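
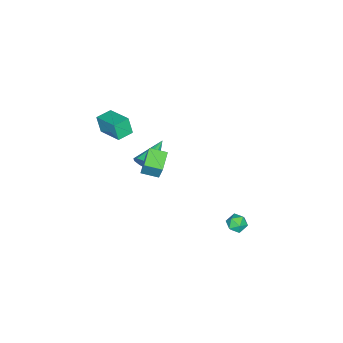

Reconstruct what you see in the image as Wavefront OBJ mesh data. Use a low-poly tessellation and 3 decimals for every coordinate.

v -1.947 -2.47 -0.702
v -1.689 -2.844 -0.068
v -3.693 -2.45 0.022
v -1.65 -2.37 0.013
v -1.725 -1.934 -0.18
v -1.884 -1.703 -0.572
v -2.068 -1.765 -1.013
v -2.205 -2.096 -1.336
v -2.244 -2.57 -1.416
v -2.169 -3.006 -1.223
v -2.01 -3.237 -0.831
v -1.826 -3.175 -0.39
v -1.238 -3.95 2.964
v -1.338 -4.283 3.986
v -0.721 -2.445 3.505
v -0.821 -2.779 4.528
v -0.319 -4.261 2.952
v -0.419 -4.595 3.975
v 0.198 -2.757 3.494
v 0.098 -3.09 4.516
v -1.316 4.517 -1.661
v -0.797 4.312 -1.325
v -1.503 3.528 -1.975
v -0.984 3.323 -1.639
v -1.513 3.538 -1.324
v -1.397 4.149 -1.13
v -0.903 3.691 -2.17
v -0.787 4.302 -1.976
v -0.542 3.802 -1.639
v -0.918 3.707 -1.116
v -1.382 4.133 -2.184
v -1.758 4.038 -1.661
v -0.2 -1.294 2.49
v 0.03 -0.899 3.664
v -0.588 -0.379 2.258
v -0.357 0.016 3.433
v 0.897 -0.916 2.147
v 1.128 -0.521 3.322
v 0.51 -0.001 1.916
v 0.74 0.394 3.09
f 2 1 4
f 2 4 3
f 4 1 5
f 4 5 3
f 5 1 6
f 5 6 3
f 6 1 7
f 6 7 3
f 7 1 8
f 7 8 3
f 8 1 9
f 8 9 3
f 9 1 10
f 9 10 3
f 10 1 11
f 10 11 3
f 11 1 12
f 11 12 3
f 12 1 2
f 12 2 3
f 14 16 13
f 17 14 13
f 13 16 15
f 15 17 13
f 14 20 16
f 18 14 17
f 18 20 14
f 16 20 15
f 19 17 15
f 15 20 19
f 19 18 17
f 20 18 19
f 21 32 26
f 21 26 22
f 21 22 28
f 21 28 31
f 21 31 32
f 22 26 30
f 26 32 25
f 32 31 23
f 31 28 27
f 28 22 29
f 24 30 25
f 24 25 23
f 24 23 27
f 24 27 29
f 24 29 30
f 25 30 26
f 23 25 32
f 27 23 31
f 29 27 28
f 30 29 22
f 34 36 33
f 37 34 33
f 33 36 35
f 35 37 33
f 34 40 36
f 38 34 37
f 38 40 34
f 36 40 35
f 39 37 35
f 35 40 39
f 39 38 37
f 40 38 39



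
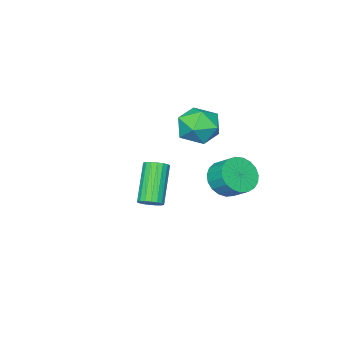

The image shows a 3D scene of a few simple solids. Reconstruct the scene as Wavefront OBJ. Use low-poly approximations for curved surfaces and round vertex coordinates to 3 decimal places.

v -2.687 -0.632 -0.203
v -1.971 0.079 -0.458
v -1.729 -1.839 -0.882
v -1.013 -1.128 -1.137
v -1.174 -1.37 -0.137
v -1.766 -0.623 0.283
v -1.934 -1.137 -1.623
v -2.526 -0.39 -1.203
v -1.505 -0.232 -1.335
v -1.036 -0.377 -0.417
v -2.664 -1.383 -0.923
v -2.195 -1.528 -0.005
v 3.449 1.911 -1.72
v 3.834 2.027 -1.39
v 2.836 1.305 0.03
v 2.451 1.189 -0.3
v 3.703 2.218 -1.385
v 2.704 1.496 0.034
v 3.522 2.348 -1.447
v 2.523 1.626 -0.027
v 3.326 2.391 -1.562
v 2.327 1.669 -0.143
v 3.155 2.339 -1.709
v 2.156 1.617 -0.29
v 3.042 2.203 -1.858
v 2.043 1.481 -0.438
v 3.01 2.009 -1.98
v 2.011 1.286 -0.56
v 3.064 1.795 -2.05
v 2.066 1.073 -0.63
v 3.196 1.604 -2.054
v 2.197 0.882 -0.635
v 3.377 1.474 -1.993
v 2.378 0.752 -0.573
v 3.573 1.431 -1.877
v 2.574 0.709 -0.458
v 3.744 1.483 -1.73
v 2.745 0.761 -0.311
v 3.857 1.619 -1.582
v 2.858 0.897 -0.162
v 3.889 1.814 -1.46
v 2.89 1.091 -0.04
v -1.32 1.176 -2.702
v -0.858 0.713 -2.084
v -0.857 1.522 -1.48
v -1.32 1.984 -2.098
v -0.584 0.866 -2.289
v -0.583 1.675 -1.684
v -0.437 1.072 -2.564
v -0.436 1.881 -1.96
v -0.443 1.296 -2.864
v -0.442 2.105 -2.26
v -0.601 1.499 -3.136
v -0.6 2.308 -2.531
v -0.883 1.646 -3.333
v -0.883 2.455 -2.728
v -1.241 1.712 -3.42
v -1.24 2.521 -2.816
v -1.613 1.685 -3.384
v -1.612 2.494 -2.779
v -1.934 1.57 -3.23
v -1.933 2.379 -2.625
v -2.148 1.387 -2.984
v -2.148 2.196 -2.38
v -2.22 1.167 -2.69
v -2.22 1.976 -2.085
v -2.136 0.949 -2.398
v -2.136 1.758 -1.793
v -1.911 0.77 -2.158
v -1.911 1.579 -1.554
v -1.584 0.661 -2.013
v -1.584 1.47 -1.408
v -1.212 0.641 -1.987
v -1.211 1.45 -1.382
f 1 12 6
f 1 6 2
f 1 2 8
f 1 8 11
f 1 11 12
f 2 6 10
f 6 12 5
f 12 11 3
f 11 8 7
f 8 2 9
f 4 10 5
f 4 5 3
f 4 3 7
f 4 7 9
f 4 9 10
f 5 10 6
f 3 5 12
f 7 3 11
f 9 7 8
f 10 9 2
f 14 13 17
f 14 17 15
f 15 17 18
f 15 18 16
f 17 13 19
f 17 19 18
f 18 19 20
f 18 20 16
f 19 13 21
f 19 21 20
f 20 21 22
f 20 22 16
f 21 13 23
f 21 23 22
f 22 23 24
f 22 24 16
f 23 13 25
f 23 25 24
f 24 25 26
f 24 26 16
f 25 13 27
f 25 27 26
f 26 27 28
f 26 28 16
f 27 13 29
f 27 29 28
f 28 29 30
f 28 30 16
f 29 13 31
f 29 31 30
f 30 31 32
f 30 32 16
f 31 13 33
f 31 33 32
f 32 33 34
f 32 34 16
f 33 13 35
f 33 35 34
f 34 35 36
f 34 36 16
f 35 13 37
f 35 37 36
f 36 37 38
f 36 38 16
f 37 13 39
f 37 39 38
f 38 39 40
f 38 40 16
f 39 13 41
f 39 41 40
f 40 41 42
f 40 42 16
f 41 13 14
f 41 14 42
f 42 14 15
f 42 15 16
f 44 43 47
f 44 47 45
f 45 47 48
f 45 48 46
f 47 43 49
f 47 49 48
f 48 49 50
f 48 50 46
f 49 43 51
f 49 51 50
f 50 51 52
f 50 52 46
f 51 43 53
f 51 53 52
f 52 53 54
f 52 54 46
f 53 43 55
f 53 55 54
f 54 55 56
f 54 56 46
f 55 43 57
f 55 57 56
f 56 57 58
f 56 58 46
f 57 43 59
f 57 59 58
f 58 59 60
f 58 60 46
f 59 43 61
f 59 61 60
f 60 61 62
f 60 62 46
f 61 43 63
f 61 63 62
f 62 63 64
f 62 64 46
f 63 43 65
f 63 65 64
f 64 65 66
f 64 66 46
f 65 43 67
f 65 67 66
f 66 67 68
f 66 68 46
f 67 43 69
f 67 69 68
f 68 69 70
f 68 70 46
f 69 43 71
f 69 71 70
f 70 71 72
f 70 72 46
f 71 43 73
f 71 73 72
f 72 73 74
f 72 74 46
f 73 43 44
f 73 44 74
f 74 44 45
f 74 45 46



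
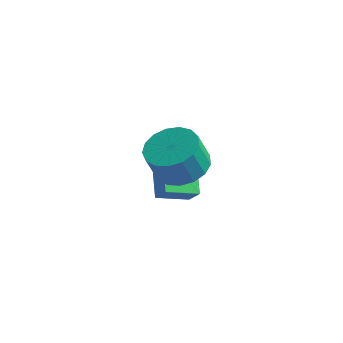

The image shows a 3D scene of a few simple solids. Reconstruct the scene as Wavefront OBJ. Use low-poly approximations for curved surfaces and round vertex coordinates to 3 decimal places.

v -3.704 -0.689 -0.434
v -3.153 -0.854 0.284
v -2.775 0.3 -0.918
v -2.225 0.134 -0.199
v -2.795 -2.034 -1.441
v -2.245 -2.2 -0.722
v -1.867 -1.046 -1.924
v -1.316 -1.211 -1.206
v -0.686 -3.713 2.639
v 0.312 -3.459 2.93
v 0.043 -3.853 4.193
v -0.954 -4.107 3.901
v 0.048 -3.028 3.009
v -0.221 -3.422 4.272
v -0.384 -2.753 3.002
v -0.653 -3.147 4.265
v -0.885 -2.698 2.913
v -1.154 -3.092 4.176
v -1.341 -2.876 2.76
v -1.61 -3.27 4.023
v -1.646 -3.245 2.58
v -1.915 -3.639 3.843
v -1.731 -3.722 2.413
v -2 -4.116 3.676
v -1.577 -4.197 2.298
v -1.846 -4.591 3.561
v -1.219 -4.56 2.261
v -1.487 -4.954 3.524
v -0.738 -4.73 2.31
v -1.007 -5.124 3.573
v -0.245 -4.667 2.435
v -0.514 -5.061 3.698
v 0.147 -4.385 2.606
v -0.122 -4.779 3.869
v 0.348 -3.949 2.785
v 0.079 -4.343 4.048
f 2 4 1
f 5 2 1
f 1 4 3
f 3 5 1
f 2 8 4
f 6 2 5
f 6 8 2
f 4 8 3
f 7 5 3
f 3 8 7
f 7 6 5
f 8 6 7
f 10 9 13
f 10 13 11
f 11 13 14
f 11 14 12
f 13 9 15
f 13 15 14
f 14 15 16
f 14 16 12
f 15 9 17
f 15 17 16
f 16 17 18
f 16 18 12
f 17 9 19
f 17 19 18
f 18 19 20
f 18 20 12
f 19 9 21
f 19 21 20
f 20 21 22
f 20 22 12
f 21 9 23
f 21 23 22
f 22 23 24
f 22 24 12
f 23 9 25
f 23 25 24
f 24 25 26
f 24 26 12
f 25 9 27
f 25 27 26
f 26 27 28
f 26 28 12
f 27 9 29
f 27 29 28
f 28 29 30
f 28 30 12
f 29 9 31
f 29 31 30
f 30 31 32
f 30 32 12
f 31 9 33
f 31 33 32
f 32 33 34
f 32 34 12
f 33 9 35
f 33 35 34
f 34 35 36
f 34 36 12
f 35 9 10
f 35 10 36
f 36 10 11
f 36 11 12



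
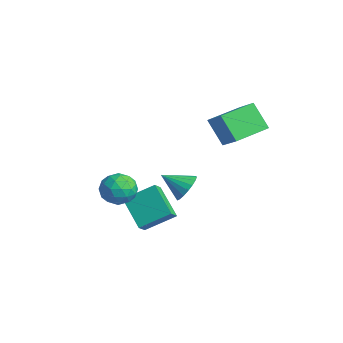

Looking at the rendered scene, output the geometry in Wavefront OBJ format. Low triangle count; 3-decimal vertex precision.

v -3.037 -1.305 -3.471
v -2.592 -1.821 -2.914
v -2.474 0.205 -2.523
v -2.03 -0.31 -1.965
v -1.37 -1.17 -4.675
v -0.926 -1.685 -4.117
v -0.808 0.341 -3.726
v -0.363 -0.175 -3.169
v -1.311 2.237 2.473
v -0.06 2.352 3.38
v -1.689 4.213 2.744
v -0.437 4.328 3.651
v -0.343 2.612 1.089
v 0.909 2.727 1.996
v -0.72 4.588 1.36
v 0.531 4.703 2.267
v -2.851 1.847 -3.216
v -2.095 1.323 -3.216
v -3.609 0.753 -2.364
v -2.047 1.552 -2.879
v -2.159 1.839 -2.609
v -2.407 2.128 -2.46
v -2.744 2.361 -2.46
v -3.102 2.492 -2.609
v -3.41 2.496 -2.879
v -3.607 2.371 -3.216
v -3.655 2.142 -3.552
v -3.543 1.855 -3.822
v -3.294 1.567 -3.971
v -2.958 1.333 -3.971
v -2.6 1.202 -3.822
v -2.292 1.198 -3.552
v -1.702 -2.015 -1.629
v -1.157 -1.757 -0.806
v -1.143 -3.563 -1.514
v -0.598 -3.305 -0.691
v -1.616 -3.333 -0.64
v -1.962 -2.376 -0.711
v -0.338 -2.944 -1.609
v -0.684 -1.987 -1.68
v -0.314 -2.331 -0.794
v -1.104 -2.572 -0.195
v -1.196 -2.748 -2.125
v -1.986 -2.989 -1.526
v -1.479 -1.75 -1.228
v -0.821 -3.57 -1.092
v -1.42 -3.587 -1.062
v -1.099 -3.435 -0.579
v -1.952 -2.114 -1.172
v -1.631 -1.962 -0.688
v -1.901 -2.889 -0.59
v -0.669 -3.358 -1.632
v -0.348 -3.206 -1.148
v -1.201 -1.885 -1.741
v -0.88 -1.733 -1.258
v -0.399 -2.431 -1.73
v -0.663 -1.936 -0.737
v -0.334 -2.846 -0.669
v -0.182 -2.633 -1.209
v -0.385 -2.071 -1.251
v -1.127 -2.077 -0.385
v -0.798 -2.987 -0.317
v -1.397 -3.004 -0.287
v -1.6 -2.441 -0.329
v -0.631 -2.415 -0.378
v -1.502 -2.333 -2.003
v -1.173 -3.243 -1.935
v -0.7 -2.879 -1.991
v -0.903 -2.316 -2.033
v -1.966 -2.474 -1.651
v -1.637 -3.384 -1.583
v -1.915 -3.249 -1.069
v -2.118 -2.687 -1.111
v -1.669 -2.905 -1.942
f 2 4 1
f 5 2 1
f 1 4 3
f 3 5 1
f 2 8 4
f 6 2 5
f 6 8 2
f 4 8 3
f 7 5 3
f 3 8 7
f 7 6 5
f 8 6 7
f 10 12 9
f 13 10 9
f 9 12 11
f 11 13 9
f 10 16 12
f 14 10 13
f 14 16 10
f 12 16 11
f 15 13 11
f 11 16 15
f 15 14 13
f 16 14 15
f 18 17 20
f 18 20 19
f 20 17 21
f 20 21 19
f 21 17 22
f 21 22 19
f 22 17 23
f 22 23 19
f 23 17 24
f 23 24 19
f 24 17 25
f 24 25 19
f 25 17 26
f 25 26 19
f 26 17 27
f 26 27 19
f 27 17 28
f 27 28 19
f 28 17 29
f 28 29 19
f 29 17 30
f 29 30 19
f 30 17 31
f 30 31 19
f 31 17 32
f 31 32 19
f 32 17 18
f 32 18 19
f 33 70 49
f 70 44 73
f 49 73 38
f 70 73 49
f 33 49 45
f 49 38 50
f 45 50 34
f 49 50 45
f 33 45 54
f 45 34 55
f 54 55 40
f 45 55 54
f 33 54 66
f 54 40 69
f 66 69 43
f 54 69 66
f 33 66 70
f 66 43 74
f 70 74 44
f 66 74 70
f 34 50 61
f 50 38 64
f 61 64 42
f 50 64 61
f 38 73 51
f 73 44 72
f 51 72 37
f 73 72 51
f 44 74 71
f 74 43 67
f 71 67 35
f 74 67 71
f 43 69 68
f 69 40 56
f 68 56 39
f 69 56 68
f 40 55 60
f 55 34 57
f 60 57 41
f 55 57 60
f 36 62 48
f 62 42 63
f 48 63 37
f 62 63 48
f 36 48 46
f 48 37 47
f 46 47 35
f 48 47 46
f 36 46 53
f 46 35 52
f 53 52 39
f 46 52 53
f 36 53 58
f 53 39 59
f 58 59 41
f 53 59 58
f 36 58 62
f 58 41 65
f 62 65 42
f 58 65 62
f 37 63 51
f 63 42 64
f 51 64 38
f 63 64 51
f 35 47 71
f 47 37 72
f 71 72 44
f 47 72 71
f 39 52 68
f 52 35 67
f 68 67 43
f 52 67 68
f 41 59 60
f 59 39 56
f 60 56 40
f 59 56 60
f 42 65 61
f 65 41 57
f 61 57 34
f 65 57 61



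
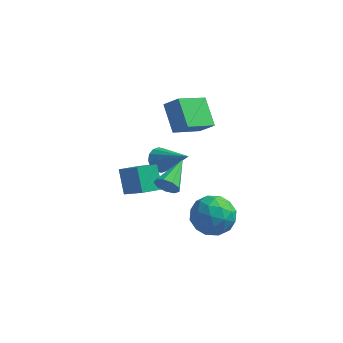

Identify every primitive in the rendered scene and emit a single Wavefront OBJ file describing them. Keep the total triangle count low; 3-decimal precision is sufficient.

v -2.546 1.642 -2.045
v -2.134 1.507 -2.645
v -0.894 1.038 -0.775
v -2.066 1.874 -2.559
v -2.126 2.179 -2.335
v -2.299 2.34 -2.034
v -2.538 2.315 -1.736
v -2.779 2.109 -1.52
v -2.957 1.778 -1.446
v -3.026 1.411 -1.532
v -2.965 1.106 -1.755
v -2.793 0.945 -2.057
v -2.554 0.97 -2.355
v -2.313 1.176 -2.57
v -0.393 1.218 1.141
v -1.235 -0.259 1.991
v -1.215 2.266 2.149
v -2.056 0.79 2.999
v 0.356 1.17 1.801
v -0.485 -0.306 2.651
v -0.465 2.219 2.809
v -1.307 0.742 3.659
v 0.514 -2.031 -1.095
v 1.06 -1.306 -1.83
v 1.82 -3.354 -1.43
v 2.366 -2.629 -2.165
v 2.364 -2.406 -1.019
v 1.557 -1.588 -0.812
v 1.323 -3.072 -2.448
v 0.516 -2.254 -2.241
v 1.56 -1.95 -2.666
v 2.203 -1.539 -1.783
v 0.677 -3.121 -1.477
v 1.32 -2.71 -0.594
v 0.673 -1.552 -1.433
v 2.207 -3.108 -1.827
v 2.206 -2.976 -1.153
v 2.527 -2.551 -1.585
v 0.965 -1.718 -0.835
v 1.285 -1.292 -1.267
v 2.052 -1.939 -0.79
v 1.595 -3.368 -1.993
v 1.915 -2.942 -2.425
v 0.353 -2.109 -1.675
v 0.674 -1.684 -2.107
v 0.828 -2.721 -2.47
v 1.287 -1.505 -2.357
v 2.055 -2.282 -2.553
v 1.442 -2.542 -2.719
v 0.968 -2.062 -2.598
v 1.665 -1.263 -1.838
v 2.433 -2.041 -2.034
v 2.431 -1.91 -1.361
v 1.957 -1.429 -1.239
v 1.959 -1.641 -2.329
v 0.447 -2.619 -1.226
v 1.215 -3.397 -1.422
v 0.923 -3.231 -2.021
v 0.449 -2.75 -1.899
v 0.825 -2.378 -0.707
v 1.593 -3.155 -0.903
v 1.912 -2.598 -0.662
v 1.438 -2.118 -0.541
v 0.921 -3.019 -0.931
v -0.556 -3.064 0.599
v -0.252 -2.921 0.043
v -0.384 -1.336 1.141
v -0.69 -2.862 -0.004
v -1.066 -2.898 0.231
v -1.203 -3.012 0.638
v -1.038 -3.151 1.027
v -0.647 -3.249 1.216
v -0.214 -3.261 1.116
v 0.059 -3.181 0.774
v 0.044 -3.046 0.351
v -3.937 0.288 -3.975
v -2.709 -0.449 -2.835
v -4.488 1.082 -2.868
v -3.26 0.345 -1.728
v -3.22 1.115 -4.212
v -1.992 0.378 -3.072
v -3.771 1.909 -3.105
v -2.543 1.172 -1.965
f 2 1 4
f 2 4 3
f 4 1 5
f 4 5 3
f 5 1 6
f 5 6 3
f 6 1 7
f 6 7 3
f 7 1 8
f 7 8 3
f 8 1 9
f 8 9 3
f 9 1 10
f 9 10 3
f 10 1 11
f 10 11 3
f 11 1 12
f 11 12 3
f 12 1 13
f 12 13 3
f 13 1 14
f 13 14 3
f 14 1 2
f 14 2 3
f 16 18 15
f 19 16 15
f 15 18 17
f 17 19 15
f 16 22 18
f 20 16 19
f 20 22 16
f 18 22 17
f 21 19 17
f 17 22 21
f 21 20 19
f 22 20 21
f 23 60 39
f 60 34 63
f 39 63 28
f 60 63 39
f 23 39 35
f 39 28 40
f 35 40 24
f 39 40 35
f 23 35 44
f 35 24 45
f 44 45 30
f 35 45 44
f 23 44 56
f 44 30 59
f 56 59 33
f 44 59 56
f 23 56 60
f 56 33 64
f 60 64 34
f 56 64 60
f 24 40 51
f 40 28 54
f 51 54 32
f 40 54 51
f 28 63 41
f 63 34 62
f 41 62 27
f 63 62 41
f 34 64 61
f 64 33 57
f 61 57 25
f 64 57 61
f 33 59 58
f 59 30 46
f 58 46 29
f 59 46 58
f 30 45 50
f 45 24 47
f 50 47 31
f 45 47 50
f 26 52 38
f 52 32 53
f 38 53 27
f 52 53 38
f 26 38 36
f 38 27 37
f 36 37 25
f 38 37 36
f 26 36 43
f 36 25 42
f 43 42 29
f 36 42 43
f 26 43 48
f 43 29 49
f 48 49 31
f 43 49 48
f 26 48 52
f 48 31 55
f 52 55 32
f 48 55 52
f 27 53 41
f 53 32 54
f 41 54 28
f 53 54 41
f 25 37 61
f 37 27 62
f 61 62 34
f 37 62 61
f 29 42 58
f 42 25 57
f 58 57 33
f 42 57 58
f 31 49 50
f 49 29 46
f 50 46 30
f 49 46 50
f 32 55 51
f 55 31 47
f 51 47 24
f 55 47 51
f 66 65 68
f 66 68 67
f 68 65 69
f 68 69 67
f 69 65 70
f 69 70 67
f 70 65 71
f 70 71 67
f 71 65 72
f 71 72 67
f 72 65 73
f 72 73 67
f 73 65 74
f 73 74 67
f 74 65 75
f 74 75 67
f 75 65 66
f 75 66 67
f 77 79 76
f 80 77 76
f 76 79 78
f 78 80 76
f 77 83 79
f 81 77 80
f 81 83 77
f 79 83 78
f 82 80 78
f 78 83 82
f 82 81 80
f 83 81 82



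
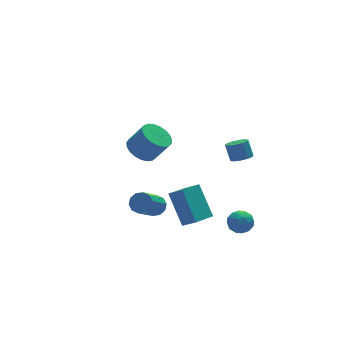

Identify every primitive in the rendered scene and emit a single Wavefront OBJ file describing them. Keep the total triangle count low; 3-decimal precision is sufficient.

v -1.139 -2.703 -3.508
v -1.29 -1.306 -1.854
v -1.634 -2.071 -4.087
v -1.785 -0.673 -2.434
v 0.165 -2.067 -3.926
v 0.014 -0.669 -2.273
v -0.33 -1.434 -4.506
v -0.481 -0.037 -2.852
v -1.635 3.181 -1.538
v -1.038 2.643 -2.082
v -0.309 2.141 -0.785
v -0.905 2.679 -0.242
v -0.838 2.992 -2.059
v -0.109 2.491 -0.763
v -0.776 3.375 -1.946
v -0.047 2.873 -0.65
v -0.862 3.723 -1.763
v -0.133 3.222 -0.466
v -1.082 3.978 -1.541
v -0.353 3.477 -0.244
v -1.398 4.095 -1.318
v -0.668 3.594 -0.021
v -1.754 4.054 -1.133
v -1.025 3.552 0.163
v -2.09 3.862 -1.019
v -1.36 3.36 0.278
v -2.347 3.552 -0.994
v -1.617 3.051 0.302
v -2.481 3.178 -1.064
v -1.751 2.676 0.233
v -2.468 2.805 -1.215
v -1.739 2.303 0.082
v -2.312 2.496 -1.422
v -1.582 1.994 -0.126
v -2.038 2.306 -1.65
v -1.309 1.804 -0.353
v -1.695 2.267 -1.858
v -0.966 1.765 -0.561
v -1.341 2.386 -2.011
v -0.612 1.885 -0.714
v -2.597 -0.704 -3.11
v -2.078 -1.067 -2.893
v -3.303 -2.019 -1.553
v -3.823 -1.656 -1.77
v -2.097 -0.722 -2.665
v -3.322 -1.674 -1.325
v -2.307 -0.37 -2.607
v -3.532 -1.322 -1.267
v -2.628 -0.146 -2.741
v -3.853 -1.097 -1.401
v -2.937 -0.134 -3.016
v -4.163 -1.086 -1.676
v -3.117 -0.341 -3.327
v -4.342 -1.293 -1.987
v -3.098 -0.686 -3.555
v -4.323 -1.638 -2.215
v -2.888 -1.038 -3.613
v -4.113 -1.99 -2.273
v -2.567 -1.263 -3.479
v -3.792 -2.214 -2.139
v -2.257 -1.274 -3.204
v -3.483 -2.226 -1.864
v 1.287 -2.432 -3.976
v 1.597 -2.873 -4.537
v 0.883 -3.467 -3.383
v 1.193 -3.908 -3.944
v 1.656 -3.518 -3.457
v 1.906 -2.878 -3.823
v 0.574 -3.462 -4.097
v 0.824 -2.822 -4.463
v 1.156 -3.51 -4.612
v 1.825 -3.545 -4.216
v 0.655 -2.795 -3.704
v 1.324 -2.83 -3.308
v 1.478 -2.562 -4.308
v 1.002 -3.778 -3.612
v 1.275 -3.549 -3.325
v 1.457 -3.808 -3.655
v 1.659 -2.565 -3.888
v 1.841 -2.824 -4.218
v 1.876 -3.203 -3.583
v 0.639 -3.516 -3.702
v 0.821 -3.775 -4.032
v 1.023 -2.532 -4.265
v 1.205 -2.791 -4.595
v 0.604 -3.137 -4.337
v 1.4 -3.196 -4.682
v 1.163 -3.804 -4.334
v 0.799 -3.541 -4.424
v 0.946 -3.166 -4.639
v 1.793 -3.216 -4.449
v 1.556 -3.824 -4.101
v 1.828 -3.595 -3.814
v 1.975 -3.219 -4.03
v 1.534 -3.59 -4.493
v 0.924 -2.516 -3.819
v 0.687 -3.124 -3.471
v 0.505 -3.121 -3.89
v 0.652 -2.745 -4.106
v 1.317 -2.536 -3.586
v 1.08 -3.144 -3.238
v 1.534 -3.174 -3.281
v 1.681 -2.799 -3.496
v 0.946 -2.75 -3.427
v 0.691 -4.226 2.114
v 1.249 -3.975 2.014
v 1.187 -3.483 2.906
v 0.629 -3.734 3.006
v 0.985 -3.74 1.866
v 0.923 -3.248 2.758
v 0.609 -3.69 1.813
v 0.547 -3.198 2.705
v 0.264 -3.845 1.875
v 0.202 -3.354 2.766
v 0.082 -4.146 2.028
v 0.02 -3.654 2.92
v 0.133 -4.477 2.214
v 0.071 -3.985 3.106
v 0.397 -4.712 2.362
v 0.335 -4.22 3.254
v 0.773 -4.762 2.415
v 0.711 -4.27 3.307
v 1.118 -4.606 2.354
v 1.056 -4.115 3.245
v 1.3 -4.306 2.2
v 1.238 -3.814 3.092
f 2 4 1
f 5 2 1
f 1 4 3
f 3 5 1
f 2 8 4
f 6 2 5
f 6 8 2
f 4 8 3
f 7 5 3
f 3 8 7
f 7 6 5
f 8 6 7
f 10 9 13
f 10 13 11
f 11 13 14
f 11 14 12
f 13 9 15
f 13 15 14
f 14 15 16
f 14 16 12
f 15 9 17
f 15 17 16
f 16 17 18
f 16 18 12
f 17 9 19
f 17 19 18
f 18 19 20
f 18 20 12
f 19 9 21
f 19 21 20
f 20 21 22
f 20 22 12
f 21 9 23
f 21 23 22
f 22 23 24
f 22 24 12
f 23 9 25
f 23 25 24
f 24 25 26
f 24 26 12
f 25 9 27
f 25 27 26
f 26 27 28
f 26 28 12
f 27 9 29
f 27 29 28
f 28 29 30
f 28 30 12
f 29 9 31
f 29 31 30
f 30 31 32
f 30 32 12
f 31 9 33
f 31 33 32
f 32 33 34
f 32 34 12
f 33 9 35
f 33 35 34
f 34 35 36
f 34 36 12
f 35 9 37
f 35 37 36
f 36 37 38
f 36 38 12
f 37 9 39
f 37 39 38
f 38 39 40
f 38 40 12
f 39 9 10
f 39 10 40
f 40 10 11
f 40 11 12
f 42 41 45
f 42 45 43
f 43 45 46
f 43 46 44
f 45 41 47
f 45 47 46
f 46 47 48
f 46 48 44
f 47 41 49
f 47 49 48
f 48 49 50
f 48 50 44
f 49 41 51
f 49 51 50
f 50 51 52
f 50 52 44
f 51 41 53
f 51 53 52
f 52 53 54
f 52 54 44
f 53 41 55
f 53 55 54
f 54 55 56
f 54 56 44
f 55 41 57
f 55 57 56
f 56 57 58
f 56 58 44
f 57 41 59
f 57 59 58
f 58 59 60
f 58 60 44
f 59 41 61
f 59 61 60
f 60 61 62
f 60 62 44
f 61 41 42
f 61 42 62
f 62 42 43
f 62 43 44
f 63 100 79
f 100 74 103
f 79 103 68
f 100 103 79
f 63 79 75
f 79 68 80
f 75 80 64
f 79 80 75
f 63 75 84
f 75 64 85
f 84 85 70
f 75 85 84
f 63 84 96
f 84 70 99
f 96 99 73
f 84 99 96
f 63 96 100
f 96 73 104
f 100 104 74
f 96 104 100
f 64 80 91
f 80 68 94
f 91 94 72
f 80 94 91
f 68 103 81
f 103 74 102
f 81 102 67
f 103 102 81
f 74 104 101
f 104 73 97
f 101 97 65
f 104 97 101
f 73 99 98
f 99 70 86
f 98 86 69
f 99 86 98
f 70 85 90
f 85 64 87
f 90 87 71
f 85 87 90
f 66 92 78
f 92 72 93
f 78 93 67
f 92 93 78
f 66 78 76
f 78 67 77
f 76 77 65
f 78 77 76
f 66 76 83
f 76 65 82
f 83 82 69
f 76 82 83
f 66 83 88
f 83 69 89
f 88 89 71
f 83 89 88
f 66 88 92
f 88 71 95
f 92 95 72
f 88 95 92
f 67 93 81
f 93 72 94
f 81 94 68
f 93 94 81
f 65 77 101
f 77 67 102
f 101 102 74
f 77 102 101
f 69 82 98
f 82 65 97
f 98 97 73
f 82 97 98
f 71 89 90
f 89 69 86
f 90 86 70
f 89 86 90
f 72 95 91
f 95 71 87
f 91 87 64
f 95 87 91
f 106 105 109
f 106 109 107
f 107 109 110
f 107 110 108
f 109 105 111
f 109 111 110
f 110 111 112
f 110 112 108
f 111 105 113
f 111 113 112
f 112 113 114
f 112 114 108
f 113 105 115
f 113 115 114
f 114 115 116
f 114 116 108
f 115 105 117
f 115 117 116
f 116 117 118
f 116 118 108
f 117 105 119
f 117 119 118
f 118 119 120
f 118 120 108
f 119 105 121
f 119 121 120
f 120 121 122
f 120 122 108
f 121 105 123
f 121 123 122
f 122 123 124
f 122 124 108
f 123 105 125
f 123 125 124
f 124 125 126
f 124 126 108
f 125 105 106
f 125 106 126
f 126 106 107
f 126 107 108



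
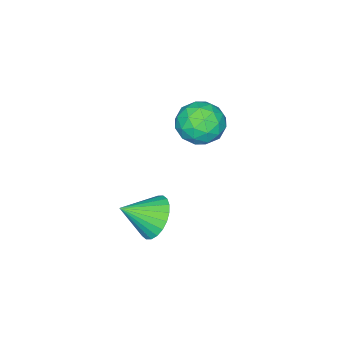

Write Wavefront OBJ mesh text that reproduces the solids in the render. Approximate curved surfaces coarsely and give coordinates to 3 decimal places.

v 0.976 0.781 -0.841
v 1.558 1.645 -0.644
v 2.024 -0.121 0.021
v 1.297 1.649 -0.323
v 0.987 1.52 -0.081
v 0.676 1.279 0.045
v 0.41 0.963 0.036
v 0.23 0.618 -0.106
v 0.164 0.299 -0.36
v 0.222 0.053 -0.688
v 0.394 -0.082 -1.038
v 0.655 -0.086 -1.359
v 0.965 0.042 -1.601
v 1.277 0.283 -1.727
v 1.542 0.6 -1.719
v 1.722 0.944 -1.577
v 1.788 1.264 -1.322
v 1.73 1.51 -0.995
v -3.752 0.062 2.08
v -2.727 -0.13 1.631
v -4.533 -0.85 0.689
v -3.508 -1.042 0.24
v -3.808 -1.554 1.208
v -3.326 -0.99 2.067
v -3.934 0.01 0.253
v -3.452 0.574 1.112
v -2.84 -0.162 0.501
v -2.762 -1.129 1.092
v -4.498 0.149 1.228
v -4.42 -0.818 1.819
v -3.171 0.046 1.978
v -4.089 -1.026 0.342
v -4.265 -1.327 0.911
v -3.663 -1.44 0.647
v -3.523 -0.46 2.234
v -2.92 -0.572 1.97
v -3.556 -1.41 1.721
v -4.34 -0.408 0.35
v -3.737 -0.52 0.086
v -3.597 0.46 1.673
v -2.995 0.347 1.409
v -3.704 0.43 0.599
v -2.635 -0.085 1.049
v -3.094 -0.621 0.232
v -3.344 -0.003 0.239
v -3.061 0.328 0.745
v -2.589 -0.654 1.396
v -3.048 -1.19 0.579
v -3.224 -1.491 1.148
v -2.941 -1.16 1.653
v -2.655 -0.672 0.732
v -4.212 0.21 1.741
v -4.671 -0.326 0.924
v -4.319 0.18 0.667
v -4.036 0.511 1.172
v -4.166 -0.359 2.088
v -4.625 -0.895 1.271
v -4.199 -1.308 1.575
v -3.916 -0.977 2.081
v -4.605 -0.308 1.588
f 2 1 4
f 2 4 3
f 4 1 5
f 4 5 3
f 5 1 6
f 5 6 3
f 6 1 7
f 6 7 3
f 7 1 8
f 7 8 3
f 8 1 9
f 8 9 3
f 9 1 10
f 9 10 3
f 10 1 11
f 10 11 3
f 11 1 12
f 11 12 3
f 12 1 13
f 12 13 3
f 13 1 14
f 13 14 3
f 14 1 15
f 14 15 3
f 15 1 16
f 15 16 3
f 16 1 17
f 16 17 3
f 17 1 18
f 17 18 3
f 18 1 2
f 18 2 3
f 19 56 35
f 56 30 59
f 35 59 24
f 56 59 35
f 19 35 31
f 35 24 36
f 31 36 20
f 35 36 31
f 19 31 40
f 31 20 41
f 40 41 26
f 31 41 40
f 19 40 52
f 40 26 55
f 52 55 29
f 40 55 52
f 19 52 56
f 52 29 60
f 56 60 30
f 52 60 56
f 20 36 47
f 36 24 50
f 47 50 28
f 36 50 47
f 24 59 37
f 59 30 58
f 37 58 23
f 59 58 37
f 30 60 57
f 60 29 53
f 57 53 21
f 60 53 57
f 29 55 54
f 55 26 42
f 54 42 25
f 55 42 54
f 26 41 46
f 41 20 43
f 46 43 27
f 41 43 46
f 22 48 34
f 48 28 49
f 34 49 23
f 48 49 34
f 22 34 32
f 34 23 33
f 32 33 21
f 34 33 32
f 22 32 39
f 32 21 38
f 39 38 25
f 32 38 39
f 22 39 44
f 39 25 45
f 44 45 27
f 39 45 44
f 22 44 48
f 44 27 51
f 48 51 28
f 44 51 48
f 23 49 37
f 49 28 50
f 37 50 24
f 49 50 37
f 21 33 57
f 33 23 58
f 57 58 30
f 33 58 57
f 25 38 54
f 38 21 53
f 54 53 29
f 38 53 54
f 27 45 46
f 45 25 42
f 46 42 26
f 45 42 46
f 28 51 47
f 51 27 43
f 47 43 20
f 51 43 47



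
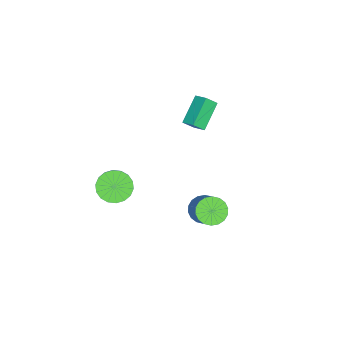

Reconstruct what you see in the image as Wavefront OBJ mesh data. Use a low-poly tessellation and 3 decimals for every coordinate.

v 0.831 0.518 0.001
v 1.53 0.289 -0.5
v 2.748 1.033 0.858
v 2.049 1.262 1.359
v 1.447 0.655 -0.627
v 2.665 1.399 0.732
v 1.243 0.994 -0.629
v 2.46 1.738 0.73
v 0.956 1.239 -0.506
v 2.174 1.983 0.852
v 0.645 1.341 -0.283
v 1.863 2.085 1.075
v 0.371 1.28 -0.004
v 1.589 2.024 1.354
v 0.188 1.068 0.276
v 1.406 1.812 1.635
v 0.132 0.747 0.502
v 1.35 1.491 1.86
v 0.215 0.381 0.628
v 1.433 1.125 1.987
v 0.42 0.042 0.63
v 1.637 0.786 1.989
v 0.706 -0.203 0.508
v 1.924 0.541 1.866
v 1.017 -0.305 0.285
v 2.235 0.439 1.643
v 1.291 -0.244 0.006
v 2.509 0.5 1.364
v 1.474 -0.032 -0.275
v 2.692 0.712 1.084
v 2.805 -3.844 2.85
v 3.551 -3.984 2.199
v 4.222 -3.757 2.92
v 3.475 -3.616 3.57
v 3.457 -3.552 2.151
v 4.128 -3.325 2.871
v 3.234 -3.177 2.24
v 3.905 -2.95 2.961
v 2.926 -2.935 2.45
v 3.596 -2.708 3.171
v 2.594 -2.872 2.74
v 3.264 -2.645 3.46
v 2.303 -3.002 3.051
v 2.974 -2.775 3.771
v 2.112 -3.299 3.322
v 2.783 -3.071 4.043
v 2.058 -3.703 3.5
v 2.729 -3.476 4.221
v 2.152 -4.135 3.549
v 2.823 -3.908 4.269
v 2.375 -4.51 3.459
v 3.046 -4.283 4.18
v 2.684 -4.752 3.249
v 3.354 -4.525 3.97
v 3.016 -4.815 2.96
v 3.686 -4.588 3.68
v 3.306 -4.685 2.649
v 3.977 -4.458 3.369
v 3.497 -4.389 2.377
v 4.168 -4.161 3.098
v -4.794 -0.9 3.992
v -4.411 -1.443 4.657
v -4.38 -0.181 4.341
v -3.997 -0.724 5.006
v -3.303 -1.216 2.874
v -2.92 -1.759 3.539
v -2.889 -0.497 3.223
v -2.506 -1.04 3.888
f 2 1 5
f 2 5 3
f 3 5 6
f 3 6 4
f 5 1 7
f 5 7 6
f 6 7 8
f 6 8 4
f 7 1 9
f 7 9 8
f 8 9 10
f 8 10 4
f 9 1 11
f 9 11 10
f 10 11 12
f 10 12 4
f 11 1 13
f 11 13 12
f 12 13 14
f 12 14 4
f 13 1 15
f 13 15 14
f 14 15 16
f 14 16 4
f 15 1 17
f 15 17 16
f 16 17 18
f 16 18 4
f 17 1 19
f 17 19 18
f 18 19 20
f 18 20 4
f 19 1 21
f 19 21 20
f 20 21 22
f 20 22 4
f 21 1 23
f 21 23 22
f 22 23 24
f 22 24 4
f 23 1 25
f 23 25 24
f 24 25 26
f 24 26 4
f 25 1 27
f 25 27 26
f 26 27 28
f 26 28 4
f 27 1 29
f 27 29 28
f 28 29 30
f 28 30 4
f 29 1 2
f 29 2 30
f 30 2 3
f 30 3 4
f 32 31 35
f 32 35 33
f 33 35 36
f 33 36 34
f 35 31 37
f 35 37 36
f 36 37 38
f 36 38 34
f 37 31 39
f 37 39 38
f 38 39 40
f 38 40 34
f 39 31 41
f 39 41 40
f 40 41 42
f 40 42 34
f 41 31 43
f 41 43 42
f 42 43 44
f 42 44 34
f 43 31 45
f 43 45 44
f 44 45 46
f 44 46 34
f 45 31 47
f 45 47 46
f 46 47 48
f 46 48 34
f 47 31 49
f 47 49 48
f 48 49 50
f 48 50 34
f 49 31 51
f 49 51 50
f 50 51 52
f 50 52 34
f 51 31 53
f 51 53 52
f 52 53 54
f 52 54 34
f 53 31 55
f 53 55 54
f 54 55 56
f 54 56 34
f 55 31 57
f 55 57 56
f 56 57 58
f 56 58 34
f 57 31 59
f 57 59 58
f 58 59 60
f 58 60 34
f 59 31 32
f 59 32 60
f 60 32 33
f 60 33 34
f 62 64 61
f 65 62 61
f 61 64 63
f 63 65 61
f 62 68 64
f 66 62 65
f 66 68 62
f 64 68 63
f 67 65 63
f 63 68 67
f 67 66 65
f 68 66 67



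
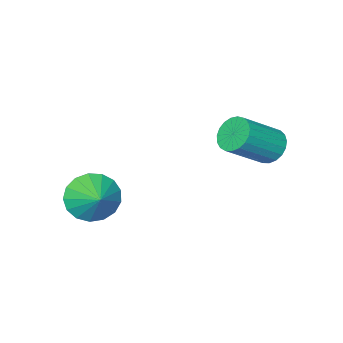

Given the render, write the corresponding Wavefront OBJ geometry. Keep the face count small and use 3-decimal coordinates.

v 2.415 -1.171 -3.456
v 2.854 -0.82 -4.378
v 2.885 -0.149 -2.844
v 2.383 -0.606 -4.376
v 1.92 -0.521 -4.162
v 1.571 -0.585 -3.787
v 1.415 -0.783 -3.336
v 1.488 -1.07 -2.912
v 1.773 -1.38 -2.613
v 2.206 -1.643 -2.507
v 2.687 -1.797 -2.619
v 3.105 -1.808 -2.922
v 3.366 -1.672 -3.347
v 3.408 -1.422 -3.798
v 3.224 -1.115 -4.17
v -1.98 3.349 -0.449
v -1.531 3.777 -0.922
v -0.03 3.459 0.216
v -0.48 3.031 0.689
v -1.641 4 -0.714
v -0.141 3.682 0.424
v -1.811 4.11 -0.46
v -0.31 3.792 0.678
v -2.009 4.089 -0.204
v -0.509 3.771 0.934
v -2.202 3.94 0.009
v -0.702 3.622 1.147
v -2.358 3.689 0.143
v -0.857 3.37 1.281
v -2.447 3.379 0.175
v -0.947 3.06 1.313
v -2.456 3.063 0.099
v -0.956 2.745 1.237
v -2.383 2.798 -0.072
v -0.883 2.479 1.066
v -2.24 2.627 -0.308
v -0.74 2.309 0.83
v -2.052 2.582 -0.569
v -0.552 2.264 0.57
v -1.852 2.669 -0.808
v -0.351 2.351 0.33
v -1.674 2.874 -0.986
v -0.173 2.555 0.152
v -1.549 3.16 -1.071
v -0.048 2.842 0.067
v -1.498 3.48 -1.048
v 0.002 3.162 0.09
f 2 1 4
f 2 4 3
f 4 1 5
f 4 5 3
f 5 1 6
f 5 6 3
f 6 1 7
f 6 7 3
f 7 1 8
f 7 8 3
f 8 1 9
f 8 9 3
f 9 1 10
f 9 10 3
f 10 1 11
f 10 11 3
f 11 1 12
f 11 12 3
f 12 1 13
f 12 13 3
f 13 1 14
f 13 14 3
f 14 1 15
f 14 15 3
f 15 1 2
f 15 2 3
f 17 16 20
f 17 20 18
f 18 20 21
f 18 21 19
f 20 16 22
f 20 22 21
f 21 22 23
f 21 23 19
f 22 16 24
f 22 24 23
f 23 24 25
f 23 25 19
f 24 16 26
f 24 26 25
f 25 26 27
f 25 27 19
f 26 16 28
f 26 28 27
f 27 28 29
f 27 29 19
f 28 16 30
f 28 30 29
f 29 30 31
f 29 31 19
f 30 16 32
f 30 32 31
f 31 32 33
f 31 33 19
f 32 16 34
f 32 34 33
f 33 34 35
f 33 35 19
f 34 16 36
f 34 36 35
f 35 36 37
f 35 37 19
f 36 16 38
f 36 38 37
f 37 38 39
f 37 39 19
f 38 16 40
f 38 40 39
f 39 40 41
f 39 41 19
f 40 16 42
f 40 42 41
f 41 42 43
f 41 43 19
f 42 16 44
f 42 44 43
f 43 44 45
f 43 45 19
f 44 16 46
f 44 46 45
f 45 46 47
f 45 47 19
f 46 16 17
f 46 17 47
f 47 17 18
f 47 18 19



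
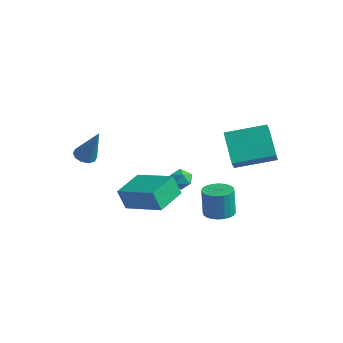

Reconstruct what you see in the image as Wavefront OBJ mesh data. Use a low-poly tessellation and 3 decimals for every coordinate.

v 3.597 -0.085 -1.696
v 4.387 -0.184 -1.614
v 4.233 -0.133 -0.063
v 3.443 -0.035 -0.144
v 4.365 0.127 -1.627
v 4.211 0.178 -0.075
v 4.226 0.406 -1.649
v 4.073 0.457 -0.098
v 3.992 0.61 -1.679
v 3.838 0.661 -0.128
v 3.697 0.708 -1.712
v 3.544 0.759 -0.16
v 3.388 0.685 -1.742
v 3.234 0.736 -0.19
v 3.11 0.545 -1.765
v 2.956 0.596 -0.213
v 2.906 0.309 -1.777
v 2.752 0.36 -0.226
v 2.807 0.013 -1.777
v 2.653 0.064 -0.226
v 2.829 -0.298 -1.765
v 2.675 -0.247 -0.213
v 2.967 -0.577 -1.742
v 2.814 -0.526 -0.191
v 3.202 -0.781 -1.712
v 3.048 -0.73 -0.161
v 3.496 -0.879 -1.68
v 3.343 -0.828 -0.128
v 3.806 -0.856 -1.65
v 3.652 -0.805 -0.098
v 4.084 -0.716 -1.627
v 3.93 -0.665 -0.075
v 4.288 -0.48 -1.614
v 4.134 -0.429 -0.063
v 1.508 -4.407 -0.168
v 1.157 -4.613 0.95
v 1.214 -2.716 0.051
v 0.864 -2.922 1.17
v 3.576 -4.138 0.53
v 3.226 -4.344 1.649
v 3.283 -2.447 0.75
v 2.932 -2.653 1.868
v 2.222 1.904 2.207
v 2.465 1.452 2.834
v 3.697 3.411 2.721
v 3.941 2.958 3.347
v 3.579 0.982 1.013
v 3.823 0.529 1.639
v 5.055 2.488 1.526
v 5.298 2.036 2.153
v -2.326 -3.321 1.351
v -1.967 -2.86 1.146
v -1.474 -3.159 3.209
v -2.29 -2.706 1.281
v -2.628 -2.787 1.443
v -2.85 -3.072 1.57
v -2.873 -3.452 1.614
v -2.686 -3.782 1.557
v -2.363 -3.936 1.422
v -2.025 -3.855 1.26
v -1.802 -3.57 1.133
v -1.78 -3.19 1.089
v -0.158 0.565 -0.955
v 0.231 0.754 -0.439
v 0.729 0.286 -1.521
v 1.118 0.475 -1.005
v 0.727 -0.07 -0.95
v 0.179 0.103 -0.6
v 0.781 0.937 -1.36
v 0.233 1.11 -1.01
v 0.811 0.984 -0.69
v 0.778 0.362 -0.436
v 0.182 0.678 -1.524
v 0.149 0.056 -1.27
f 2 1 5
f 2 5 3
f 3 5 6
f 3 6 4
f 5 1 7
f 5 7 6
f 6 7 8
f 6 8 4
f 7 1 9
f 7 9 8
f 8 9 10
f 8 10 4
f 9 1 11
f 9 11 10
f 10 11 12
f 10 12 4
f 11 1 13
f 11 13 12
f 12 13 14
f 12 14 4
f 13 1 15
f 13 15 14
f 14 15 16
f 14 16 4
f 15 1 17
f 15 17 16
f 16 17 18
f 16 18 4
f 17 1 19
f 17 19 18
f 18 19 20
f 18 20 4
f 19 1 21
f 19 21 20
f 20 21 22
f 20 22 4
f 21 1 23
f 21 23 22
f 22 23 24
f 22 24 4
f 23 1 25
f 23 25 24
f 24 25 26
f 24 26 4
f 25 1 27
f 25 27 26
f 26 27 28
f 26 28 4
f 27 1 29
f 27 29 28
f 28 29 30
f 28 30 4
f 29 1 31
f 29 31 30
f 30 31 32
f 30 32 4
f 31 1 33
f 31 33 32
f 32 33 34
f 32 34 4
f 33 1 2
f 33 2 34
f 34 2 3
f 34 3 4
f 36 38 35
f 39 36 35
f 35 38 37
f 37 39 35
f 36 42 38
f 40 36 39
f 40 42 36
f 38 42 37
f 41 39 37
f 37 42 41
f 41 40 39
f 42 40 41
f 44 46 43
f 47 44 43
f 43 46 45
f 45 47 43
f 44 50 46
f 48 44 47
f 48 50 44
f 46 50 45
f 49 47 45
f 45 50 49
f 49 48 47
f 50 48 49
f 52 51 54
f 52 54 53
f 54 51 55
f 54 55 53
f 55 51 56
f 55 56 53
f 56 51 57
f 56 57 53
f 57 51 58
f 57 58 53
f 58 51 59
f 58 59 53
f 59 51 60
f 59 60 53
f 60 51 61
f 60 61 53
f 61 51 62
f 61 62 53
f 62 51 52
f 62 52 53
f 63 74 68
f 63 68 64
f 63 64 70
f 63 70 73
f 63 73 74
f 64 68 72
f 68 74 67
f 74 73 65
f 73 70 69
f 70 64 71
f 66 72 67
f 66 67 65
f 66 65 69
f 66 69 71
f 66 71 72
f 67 72 68
f 65 67 74
f 69 65 73
f 71 69 70
f 72 71 64



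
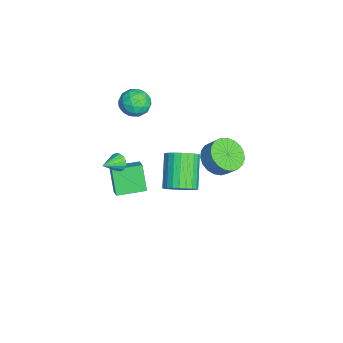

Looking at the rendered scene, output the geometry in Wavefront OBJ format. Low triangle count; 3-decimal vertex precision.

v -1.243 -0.019 2.717
v -0.436 -0.12 3.158
v -1.824 -1.14 3.522
v -1.017 -1.241 3.963
v -1.533 -0.487 4.109
v -1.174 0.206 3.611
v -1.086 -1.466 3.069
v -0.727 -0.773 2.571
v -0.339 -1.014 3.375
v -0.615 -0.409 4.018
v -1.645 -0.851 2.662
v -1.921 -0.246 3.305
v -0.789 0.029 2.866
v -1.471 -1.289 3.814
v -1.774 -0.845 3.899
v -1.3 -0.905 4.159
v -1.223 0.22 3.133
v -0.748 0.161 3.392
v -1.393 -0.054 3.952
v -1.512 -1.421 3.288
v -1.037 -1.48 3.547
v -0.96 -0.355 2.521
v -0.486 -0.415 2.781
v -0.867 -1.206 2.728
v -0.257 -0.556 3.254
v -0.598 -1.215 3.727
v -0.639 -1.347 3.201
v -0.428 -0.94 2.909
v -0.42 -0.2 3.632
v -0.761 -0.859 4.105
v -1.064 -0.416 4.191
v -0.853 -0.009 3.898
v -0.362 -0.726 3.76
v -1.499 -0.401 2.575
v -1.84 -1.06 3.048
v -1.407 -1.251 2.782
v -1.196 -0.844 2.489
v -1.662 -0.045 2.953
v -2.003 -0.704 3.426
v -1.832 -0.32 3.771
v -1.621 0.087 3.479
v -1.898 -0.534 2.92
v -1.084 3.699 -1.453
v -0.455 4.235 -2.133
v -0.068 4.777 -1.348
v -0.696 4.241 -0.667
v -0.822 4.487 -2.127
v -0.434 5.03 -1.341
v -1.233 4.604 -2.004
v -0.845 5.146 -1.219
v -1.619 4.564 -1.786
v -1.231 5.106 -1
v -1.912 4.374 -1.51
v -1.524 4.916 -0.725
v -2.062 4.068 -1.224
v -1.674 4.61 -0.439
v -2.043 3.698 -0.978
v -1.655 4.24 -0.193
v -1.858 3.328 -0.814
v -1.47 3.87 -0.029
v -1.539 3.022 -0.76
v -1.152 3.564 0.025
v -1.142 2.833 -0.826
v -0.754 3.375 -0.041
v -0.734 2.794 -1.001
v -0.346 3.336 -0.215
v -0.387 2.912 -1.253
v 0.001 3.454 -0.468
v -0.161 3.165 -1.54
v 0.227 3.707 -0.755
v -0.094 3.511 -1.812
v 0.294 4.053 -1.027
v -0.198 3.889 -2.022
v 0.19 4.432 -1.236
v -2.027 -2.092 -3.068
v -1.19 -1.921 -2.549
v -2.396 -0.464 -3.008
v -1.559 -0.293 -2.489
v -1.181 -1.847 -4.511
v -0.344 -1.676 -3.992
v -1.55 -0.219 -4.451
v -0.713 -0.048 -3.932
v 3.499 -1.376 2.821
v 3.855 -1.259 2.419
v 4.241 -2.124 3.259
v 3.917 -1.075 2.628
v 3.867 -0.973 2.888
v 3.718 -0.978 3.131
v 3.511 -1.09 3.291
v 3.3 -1.279 3.325
v 3.143 -1.494 3.224
v 3.082 -1.677 3.015
v 3.132 -1.78 2.754
v 3.28 -1.775 2.512
v 3.488 -1.662 2.352
v 3.698 -1.474 2.318
v -0.044 1.733 -3.078
v 0.506 1.326 -2.418
v -1.146 1.42 -0.983
v -1.696 1.827 -1.642
v 0.577 1.685 -2.36
v -1.075 1.779 -0.925
v 0.553 2.052 -2.411
v -1.098 2.146 -0.976
v 0.439 2.37 -2.564
v -1.213 2.463 -1.128
v 0.251 2.591 -2.794
v -1.401 2.684 -1.359
v 0.018 2.681 -3.068
v -1.634 2.775 -1.633
v -0.225 2.627 -3.343
v -1.876 2.721 -1.908
v -0.439 2.437 -3.578
v -2.091 2.531 -2.143
v -0.594 2.14 -3.737
v -2.246 2.234 -2.302
v -0.665 1.781 -3.795
v -2.317 1.875 -2.36
v -0.642 1.414 -3.744
v -2.293 1.508 -2.309
v -0.527 1.097 -3.592
v -2.179 1.19 -2.156
v -0.339 0.876 -3.361
v -1.991 0.969 -1.926
v -0.106 0.785 -3.087
v -1.758 0.879 -1.652
v 0.136 0.839 -2.812
v -1.515 0.933 -1.377
v 0.351 1.029 -2.577
v -1.301 1.123 -1.142
f 1 38 17
f 38 12 41
f 17 41 6
f 38 41 17
f 1 17 13
f 17 6 18
f 13 18 2
f 17 18 13
f 1 13 22
f 13 2 23
f 22 23 8
f 13 23 22
f 1 22 34
f 22 8 37
f 34 37 11
f 22 37 34
f 1 34 38
f 34 11 42
f 38 42 12
f 34 42 38
f 2 18 29
f 18 6 32
f 29 32 10
f 18 32 29
f 6 41 19
f 41 12 40
f 19 40 5
f 41 40 19
f 12 42 39
f 42 11 35
f 39 35 3
f 42 35 39
f 11 37 36
f 37 8 24
f 36 24 7
f 37 24 36
f 8 23 28
f 23 2 25
f 28 25 9
f 23 25 28
f 4 30 16
f 30 10 31
f 16 31 5
f 30 31 16
f 4 16 14
f 16 5 15
f 14 15 3
f 16 15 14
f 4 14 21
f 14 3 20
f 21 20 7
f 14 20 21
f 4 21 26
f 21 7 27
f 26 27 9
f 21 27 26
f 4 26 30
f 26 9 33
f 30 33 10
f 26 33 30
f 5 31 19
f 31 10 32
f 19 32 6
f 31 32 19
f 3 15 39
f 15 5 40
f 39 40 12
f 15 40 39
f 7 20 36
f 20 3 35
f 36 35 11
f 20 35 36
f 9 27 28
f 27 7 24
f 28 24 8
f 27 24 28
f 10 33 29
f 33 9 25
f 29 25 2
f 33 25 29
f 44 43 47
f 44 47 45
f 45 47 48
f 45 48 46
f 47 43 49
f 47 49 48
f 48 49 50
f 48 50 46
f 49 43 51
f 49 51 50
f 50 51 52
f 50 52 46
f 51 43 53
f 51 53 52
f 52 53 54
f 52 54 46
f 53 43 55
f 53 55 54
f 54 55 56
f 54 56 46
f 55 43 57
f 55 57 56
f 56 57 58
f 56 58 46
f 57 43 59
f 57 59 58
f 58 59 60
f 58 60 46
f 59 43 61
f 59 61 60
f 60 61 62
f 60 62 46
f 61 43 63
f 61 63 62
f 62 63 64
f 62 64 46
f 63 43 65
f 63 65 64
f 64 65 66
f 64 66 46
f 65 43 67
f 65 67 66
f 66 67 68
f 66 68 46
f 67 43 69
f 67 69 68
f 68 69 70
f 68 70 46
f 69 43 71
f 69 71 70
f 70 71 72
f 70 72 46
f 71 43 73
f 71 73 72
f 72 73 74
f 72 74 46
f 73 43 44
f 73 44 74
f 74 44 45
f 74 45 46
f 76 78 75
f 79 76 75
f 75 78 77
f 77 79 75
f 76 82 78
f 80 76 79
f 80 82 76
f 78 82 77
f 81 79 77
f 77 82 81
f 81 80 79
f 82 80 81
f 84 83 86
f 84 86 85
f 86 83 87
f 86 87 85
f 87 83 88
f 87 88 85
f 88 83 89
f 88 89 85
f 89 83 90
f 89 90 85
f 90 83 91
f 90 91 85
f 91 83 92
f 91 92 85
f 92 83 93
f 92 93 85
f 93 83 94
f 93 94 85
f 94 83 95
f 94 95 85
f 95 83 96
f 95 96 85
f 96 83 84
f 96 84 85
f 98 97 101
f 98 101 99
f 99 101 102
f 99 102 100
f 101 97 103
f 101 103 102
f 102 103 104
f 102 104 100
f 103 97 105
f 103 105 104
f 104 105 106
f 104 106 100
f 105 97 107
f 105 107 106
f 106 107 108
f 106 108 100
f 107 97 109
f 107 109 108
f 108 109 110
f 108 110 100
f 109 97 111
f 109 111 110
f 110 111 112
f 110 112 100
f 111 97 113
f 111 113 112
f 112 113 114
f 112 114 100
f 113 97 115
f 113 115 114
f 114 115 116
f 114 116 100
f 115 97 117
f 115 117 116
f 116 117 118
f 116 118 100
f 117 97 119
f 117 119 118
f 118 119 120
f 118 120 100
f 119 97 121
f 119 121 120
f 120 121 122
f 120 122 100
f 121 97 123
f 121 123 122
f 122 123 124
f 122 124 100
f 123 97 125
f 123 125 124
f 124 125 126
f 124 126 100
f 125 97 127
f 125 127 126
f 126 127 128
f 126 128 100
f 127 97 129
f 127 129 128
f 128 129 130
f 128 130 100
f 129 97 98
f 129 98 130
f 130 98 99
f 130 99 100



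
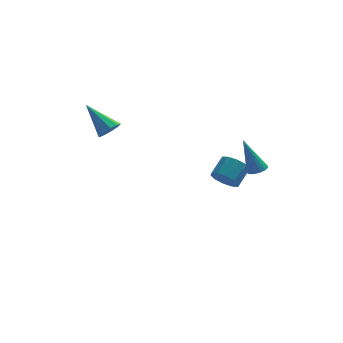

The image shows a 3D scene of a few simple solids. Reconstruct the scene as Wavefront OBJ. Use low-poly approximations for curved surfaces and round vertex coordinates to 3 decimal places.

v -2.626 0.923 0.854
v -2.259 0.723 1.352
v -3.594 2.017 2.006
v -2.077 1.082 1.164
v -2.152 1.367 0.83
v -2.449 1.443 0.508
v -2.829 1.276 0.348
v -3.114 0.944 0.425
v -3.171 0.601 0.703
v -2.973 0.409 1.051
v -2.613 0.457 1.308
v 3.592 -3.293 0.406
v 4.027 -3.472 0.602
v 2.988 -2.867 2.134
v 4.075 -3.236 0.56
v 4.012 -3.014 0.483
v 3.852 -2.855 0.389
v 3.633 -2.796 0.298
v 3.405 -2.851 0.232
v 3.22 -3.008 0.205
v 3.119 -3.23 0.225
v 3.127 -3.466 0.286
v 3.242 -3.662 0.374
v 3.437 -3.774 0.47
v 3.667 -3.776 0.551
v 3.88 -3.667 0.598
v 2.911 1.329 -3.401
v 3.527 0.855 -3.469
v 4.166 1.598 -2.847
v 3.549 2.071 -2.779
v 3.533 1.162 -3.841
v 4.171 1.904 -3.219
v 3.301 1.532 -4.045
v 3.94 2.274 -3.423
v 2.92 1.824 -4.003
v 3.559 2.567 -3.381
v 2.536 1.928 -3.731
v 3.174 2.67 -3.11
v 2.294 1.802 -3.333
v 2.933 2.545 -2.711
v 2.289 1.496 -2.961
v 2.927 2.238 -2.339
v 2.52 1.126 -2.757
v 3.159 1.868 -2.135
v 2.901 0.833 -2.799
v 3.54 1.576 -2.177
v 3.286 0.73 -3.07
v 3.924 1.472 -2.449
f 2 1 4
f 2 4 3
f 4 1 5
f 4 5 3
f 5 1 6
f 5 6 3
f 6 1 7
f 6 7 3
f 7 1 8
f 7 8 3
f 8 1 9
f 8 9 3
f 9 1 10
f 9 10 3
f 10 1 11
f 10 11 3
f 11 1 2
f 11 2 3
f 13 12 15
f 13 15 14
f 15 12 16
f 15 16 14
f 16 12 17
f 16 17 14
f 17 12 18
f 17 18 14
f 18 12 19
f 18 19 14
f 19 12 20
f 19 20 14
f 20 12 21
f 20 21 14
f 21 12 22
f 21 22 14
f 22 12 23
f 22 23 14
f 23 12 24
f 23 24 14
f 24 12 25
f 24 25 14
f 25 12 26
f 25 26 14
f 26 12 13
f 26 13 14
f 28 27 31
f 28 31 29
f 29 31 32
f 29 32 30
f 31 27 33
f 31 33 32
f 32 33 34
f 32 34 30
f 33 27 35
f 33 35 34
f 34 35 36
f 34 36 30
f 35 27 37
f 35 37 36
f 36 37 38
f 36 38 30
f 37 27 39
f 37 39 38
f 38 39 40
f 38 40 30
f 39 27 41
f 39 41 40
f 40 41 42
f 40 42 30
f 41 27 43
f 41 43 42
f 42 43 44
f 42 44 30
f 43 27 45
f 43 45 44
f 44 45 46
f 44 46 30
f 45 27 47
f 45 47 46
f 46 47 48
f 46 48 30
f 47 27 28
f 47 28 48
f 48 28 29
f 48 29 30



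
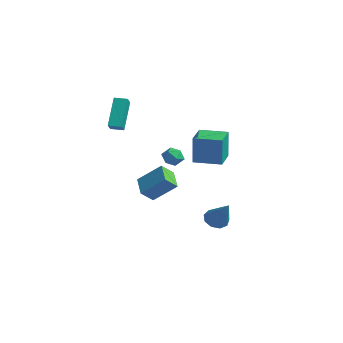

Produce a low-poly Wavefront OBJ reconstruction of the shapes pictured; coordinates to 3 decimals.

v 4.062 -2.44 2.988
v 4.366 -2.868 2.535
v 3.094 -2.532 2.425
v 3.398 -2.96 1.972
v 3.288 -3.168 2.625
v 3.885 -3.111 2.973
v 3.575 -2.289 1.987
v 4.172 -2.232 2.335
v 4.065 -2.775 1.916
v 3.888 -3.318 2.31
v 3.572 -2.082 2.65
v 3.395 -2.625 3.044
v -0.269 -2.458 -0.609
v 0.737 -1.477 0.579
v -0.23 -1.65 -1.309
v 0.776 -0.669 -0.121
v 0.944 -3.011 -1.179
v 1.95 -2.03 0.009
v 0.983 -2.203 -1.879
v 1.989 -1.222 -0.691
v -4.12 -1.412 4.259
v -3.492 -1.962 4.809
v -3.555 -0.82 4.205
v -2.927 -1.37 4.755
v -3.333 -2.33 2.445
v -2.705 -2.88 2.995
v -2.768 -1.738 2.391
v -2.14 -2.288 2.941
v 0.521 0.821 0.31
v 0.63 0.744 2.246
v -0.574 2.037 0.42
v -0.465 1.96 2.356
v 1.805 1.98 0.284
v 1.914 1.903 2.22
v 0.71 3.196 0.394
v 0.819 3.119 2.33
v 1.195 2.037 -4.298
v 1.781 1.885 -4.82
v 2.585 1.923 -2.702
v 1.736 2.424 -4.742
v 1.437 2.783 -4.456
v 1.025 2.792 -4.096
v 0.692 2.448 -3.831
v 0.595 1.912 -3.784
v 0.778 1.434 -3.978
v 1.156 1.238 -4.321
v 1.552 1.416 -4.654
f 1 12 6
f 1 6 2
f 1 2 8
f 1 8 11
f 1 11 12
f 2 6 10
f 6 12 5
f 12 11 3
f 11 8 7
f 8 2 9
f 4 10 5
f 4 5 3
f 4 3 7
f 4 7 9
f 4 9 10
f 5 10 6
f 3 5 12
f 7 3 11
f 9 7 8
f 10 9 2
f 14 16 13
f 17 14 13
f 13 16 15
f 15 17 13
f 14 20 16
f 18 14 17
f 18 20 14
f 16 20 15
f 19 17 15
f 15 20 19
f 19 18 17
f 20 18 19
f 22 24 21
f 25 22 21
f 21 24 23
f 23 25 21
f 22 28 24
f 26 22 25
f 26 28 22
f 24 28 23
f 27 25 23
f 23 28 27
f 27 26 25
f 28 26 27
f 30 32 29
f 33 30 29
f 29 32 31
f 31 33 29
f 30 36 32
f 34 30 33
f 34 36 30
f 32 36 31
f 35 33 31
f 31 36 35
f 35 34 33
f 36 34 35
f 38 37 40
f 38 40 39
f 40 37 41
f 40 41 39
f 41 37 42
f 41 42 39
f 42 37 43
f 42 43 39
f 43 37 44
f 43 44 39
f 44 37 45
f 44 45 39
f 45 37 46
f 45 46 39
f 46 37 47
f 46 47 39
f 47 37 38
f 47 38 39



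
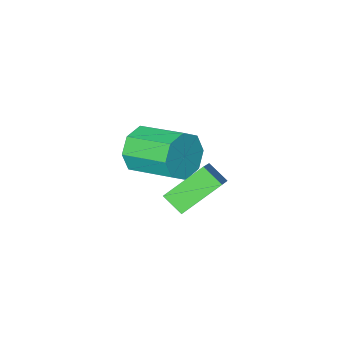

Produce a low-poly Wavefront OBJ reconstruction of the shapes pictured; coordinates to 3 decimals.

v -3.514 2.874 -2.484
v -3.23 2.129 -1.949
v -2.627 3.914 -1.507
v -2.344 3.169 -0.972
v -2.056 2.651 -3.568
v -1.773 1.906 -3.033
v -1.17 3.691 -2.591
v -0.886 2.946 -2.056
v -2.606 -1.512 -3.527
v -2.051 -1.58 -2.638
v -2.78 0.265 -2.044
v -3.334 0.332 -2.933
v -1.64 -1.226 -3.231
v -2.368 0.618 -2.637
v -1.794 -1.04 -3.997
v -2.523 0.804 -3.403
v -2.424 -1.131 -4.488
v -3.152 0.714 -3.894
v -3.16 -1.445 -4.416
v -3.889 0.4 -3.822
v -3.572 -1.798 -3.823
v -4.3 0.046 -3.229
v -3.417 -1.984 -3.057
v -4.146 -0.14 -2.463
v -2.788 -1.894 -2.566
v -3.516 -0.049 -1.972
f 2 4 1
f 5 2 1
f 1 4 3
f 3 5 1
f 2 8 4
f 6 2 5
f 6 8 2
f 4 8 3
f 7 5 3
f 3 8 7
f 7 6 5
f 8 6 7
f 10 9 13
f 10 13 11
f 11 13 14
f 11 14 12
f 13 9 15
f 13 15 14
f 14 15 16
f 14 16 12
f 15 9 17
f 15 17 16
f 16 17 18
f 16 18 12
f 17 9 19
f 17 19 18
f 18 19 20
f 18 20 12
f 19 9 21
f 19 21 20
f 20 21 22
f 20 22 12
f 21 9 23
f 21 23 22
f 22 23 24
f 22 24 12
f 23 9 25
f 23 25 24
f 24 25 26
f 24 26 12
f 25 9 10
f 25 10 26
f 26 10 11
f 26 11 12



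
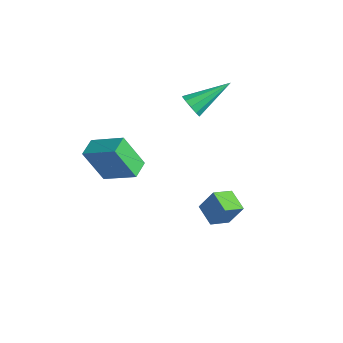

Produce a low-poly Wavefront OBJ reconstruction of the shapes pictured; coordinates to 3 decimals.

v 2.944 0.997 -2.232
v 1.886 1.062 -1.87
v 2.861 1.999 -2.653
v 1.803 2.064 -2.291
v 3.337 1.476 -1.169
v 2.279 1.541 -0.807
v 3.254 2.478 -1.59
v 2.196 2.543 -1.228
v -0.63 2.175 2.652
v -0.311 2.421 2.116
v -0.35 4.025 3.668
v -0.715 2.505 2.075
v -1.086 2.463 2.253
v -1.283 2.311 2.584
v -1.231 2.107 2.941
v -0.949 1.929 3.187
v -0.546 1.845 3.229
v -0.175 1.887 3.05
v 0.023 2.039 2.719
v -0.03 2.243 2.362
v -0.788 -1.674 0.213
v -1.289 -2.402 1.873
v 0.534 -0.826 0.984
v 0.033 -1.553 2.644
v -0.213 -2.427 0.056
v -0.714 -3.154 1.716
v 1.109 -1.578 0.827
v 0.608 -2.306 2.487
f 2 4 1
f 5 2 1
f 1 4 3
f 3 5 1
f 2 8 4
f 6 2 5
f 6 8 2
f 4 8 3
f 7 5 3
f 3 8 7
f 7 6 5
f 8 6 7
f 10 9 12
f 10 12 11
f 12 9 13
f 12 13 11
f 13 9 14
f 13 14 11
f 14 9 15
f 14 15 11
f 15 9 16
f 15 16 11
f 16 9 17
f 16 17 11
f 17 9 18
f 17 18 11
f 18 9 19
f 18 19 11
f 19 9 20
f 19 20 11
f 20 9 10
f 20 10 11
f 22 24 21
f 25 22 21
f 21 24 23
f 23 25 21
f 22 28 24
f 26 22 25
f 26 28 22
f 24 28 23
f 27 25 23
f 23 28 27
f 27 26 25
f 28 26 27



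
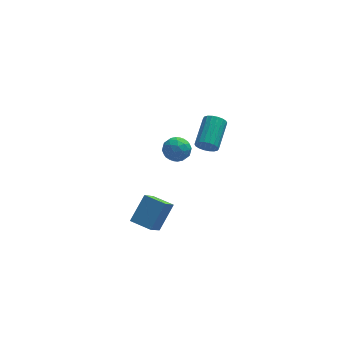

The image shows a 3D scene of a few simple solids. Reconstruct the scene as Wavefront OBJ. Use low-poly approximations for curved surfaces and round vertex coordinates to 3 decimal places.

v -1.034 2.894 -3.033
v -0.71 2.672 -3.593
v -0.71 1.988 -2.487
v -0.386 1.766 -3.047
v -0.15 2.312 -2.71
v -0.351 2.872 -3.047
v -1.069 1.788 -3.033
v -1.27 2.348 -3.37
v -0.732 1.989 -3.593
v -0.165 2.312 -3.393
v -1.255 2.348 -2.687
v -0.688 2.671 -2.487
v -0.901 2.862 -3.361
v -0.519 1.798 -2.719
v -0.381 2.118 -2.521
v -0.191 1.988 -2.85
v -0.689 2.98 -3.04
v -0.499 2.849 -3.369
v -0.17 2.638 -2.85
v -0.921 1.811 -2.711
v -0.731 1.68 -3.04
v -1.229 2.672 -3.23
v -1.039 2.542 -3.559
v -1.25 2.022 -3.23
v -0.723 2.33 -3.69
v -0.533 1.798 -3.369
v -0.934 1.811 -3.361
v -1.052 2.14 -3.559
v -0.39 2.521 -3.572
v -0.199 1.988 -3.252
v -0.06 2.309 -3.053
v -0.178 2.638 -3.252
v -0.403 2.119 -3.572
v -1.221 2.672 -2.828
v -1.03 2.139 -2.508
v -1.242 2.022 -2.828
v -1.36 2.351 -3.027
v -0.887 2.862 -2.711
v -0.697 2.33 -2.39
v -0.368 2.52 -2.521
v -0.486 2.849 -2.719
v -1.017 2.541 -2.508
v 0.103 -0.483 -0.347
v 0.43 -0.448 -0.75
v 1.004 0.778 -0.176
v 0.677 0.743 0.227
v 0.246 -0.327 -0.822
v 0.82 0.898 -0.248
v 0.034 -0.238 -0.8
v 0.607 0.988 -0.227
v -0.165 -0.197 -0.689
v 0.409 1.028 -0.115
v -0.311 -0.213 -0.51
v 0.263 1.013 0.064
v -0.374 -0.282 -0.298
v 0.199 0.943 0.276
v -0.343 -0.391 -0.096
v 0.23 0.835 0.477
v -0.224 -0.518 0.056
v 0.35 0.708 0.63
v -0.04 -0.638 0.128
v 0.534 0.587 0.702
v 0.173 -0.728 0.107
v 0.746 0.498 0.68
v 0.371 -0.768 -0.005
v 0.945 0.457 0.569
v 0.517 -0.753 -0.184
v 1.091 0.473 0.39
v 0.581 -0.683 -0.396
v 1.154 0.542 0.178
v 0.55 -0.575 -0.597
v 1.123 0.651 -0.024
v -2.311 -3.23 -3.024
v -2.786 -4.052 -2.064
v -3.07 -2.641 -2.895
v -3.546 -3.463 -1.936
v -1.614 -2.537 -2.084
v -2.09 -3.359 -1.125
v -2.374 -1.948 -1.956
v -2.849 -2.77 -0.996
f 1 38 17
f 38 12 41
f 17 41 6
f 38 41 17
f 1 17 13
f 17 6 18
f 13 18 2
f 17 18 13
f 1 13 22
f 13 2 23
f 22 23 8
f 13 23 22
f 1 22 34
f 22 8 37
f 34 37 11
f 22 37 34
f 1 34 38
f 34 11 42
f 38 42 12
f 34 42 38
f 2 18 29
f 18 6 32
f 29 32 10
f 18 32 29
f 6 41 19
f 41 12 40
f 19 40 5
f 41 40 19
f 12 42 39
f 42 11 35
f 39 35 3
f 42 35 39
f 11 37 36
f 37 8 24
f 36 24 7
f 37 24 36
f 8 23 28
f 23 2 25
f 28 25 9
f 23 25 28
f 4 30 16
f 30 10 31
f 16 31 5
f 30 31 16
f 4 16 14
f 16 5 15
f 14 15 3
f 16 15 14
f 4 14 21
f 14 3 20
f 21 20 7
f 14 20 21
f 4 21 26
f 21 7 27
f 26 27 9
f 21 27 26
f 4 26 30
f 26 9 33
f 30 33 10
f 26 33 30
f 5 31 19
f 31 10 32
f 19 32 6
f 31 32 19
f 3 15 39
f 15 5 40
f 39 40 12
f 15 40 39
f 7 20 36
f 20 3 35
f 36 35 11
f 20 35 36
f 9 27 28
f 27 7 24
f 28 24 8
f 27 24 28
f 10 33 29
f 33 9 25
f 29 25 2
f 33 25 29
f 44 43 47
f 44 47 45
f 45 47 48
f 45 48 46
f 47 43 49
f 47 49 48
f 48 49 50
f 48 50 46
f 49 43 51
f 49 51 50
f 50 51 52
f 50 52 46
f 51 43 53
f 51 53 52
f 52 53 54
f 52 54 46
f 53 43 55
f 53 55 54
f 54 55 56
f 54 56 46
f 55 43 57
f 55 57 56
f 56 57 58
f 56 58 46
f 57 43 59
f 57 59 58
f 58 59 60
f 58 60 46
f 59 43 61
f 59 61 60
f 60 61 62
f 60 62 46
f 61 43 63
f 61 63 62
f 62 63 64
f 62 64 46
f 63 43 65
f 63 65 64
f 64 65 66
f 64 66 46
f 65 43 67
f 65 67 66
f 66 67 68
f 66 68 46
f 67 43 69
f 67 69 68
f 68 69 70
f 68 70 46
f 69 43 71
f 69 71 70
f 70 71 72
f 70 72 46
f 71 43 44
f 71 44 72
f 72 44 45
f 72 45 46
f 74 76 73
f 77 74 73
f 73 76 75
f 75 77 73
f 74 80 76
f 78 74 77
f 78 80 74
f 76 80 75
f 79 77 75
f 75 80 79
f 79 78 77
f 80 78 79



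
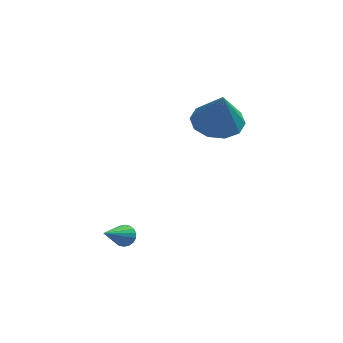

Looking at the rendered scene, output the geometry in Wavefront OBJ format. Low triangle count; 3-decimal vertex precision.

v -2.16 -2.286 -4.014
v -1.712 -2.396 -3.796
v -2.9 -3.414 -3.066
v -1.794 -2.231 -3.663
v -1.948 -2.076 -3.6
v -2.144 -1.964 -3.619
v -2.343 -1.915 -3.716
v -2.506 -1.939 -3.873
v -2.6 -2.032 -4.057
v -2.607 -2.176 -4.233
v -2.525 -2.341 -4.366
v -2.371 -2.495 -4.429
v -2.175 -2.608 -4.409
v -1.976 -2.657 -4.312
v -1.813 -2.632 -4.156
v -1.719 -2.539 -3.972
v 1.41 1.16 0.262
v 2.241 0.531 -0.059
v 1.59 0.52 1.978
v 2.492 1.125 0.136
v 2.331 1.732 0.379
v 1.817 2.12 0.577
v 1.149 2.142 0.655
v 0.58 1.788 0.583
v 0.328 1.195 0.388
v 0.49 0.588 0.145
v 1.003 0.199 -0.053
v 1.672 0.177 -0.131
f 2 1 4
f 2 4 3
f 4 1 5
f 4 5 3
f 5 1 6
f 5 6 3
f 6 1 7
f 6 7 3
f 7 1 8
f 7 8 3
f 8 1 9
f 8 9 3
f 9 1 10
f 9 10 3
f 10 1 11
f 10 11 3
f 11 1 12
f 11 12 3
f 12 1 13
f 12 13 3
f 13 1 14
f 13 14 3
f 14 1 15
f 14 15 3
f 15 1 16
f 15 16 3
f 16 1 2
f 16 2 3
f 18 17 20
f 18 20 19
f 20 17 21
f 20 21 19
f 21 17 22
f 21 22 19
f 22 17 23
f 22 23 19
f 23 17 24
f 23 24 19
f 24 17 25
f 24 25 19
f 25 17 26
f 25 26 19
f 26 17 27
f 26 27 19
f 27 17 28
f 27 28 19
f 28 17 18
f 28 18 19



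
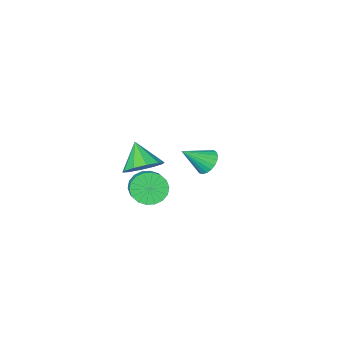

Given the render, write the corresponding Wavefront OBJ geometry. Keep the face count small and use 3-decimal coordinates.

v -4.155 -3.588 -4.026
v -3.699 -3.503 -4.55
v -3.025 -3.912 -3.094
v -3.714 -3.234 -4.438
v -3.805 -3.027 -4.256
v -3.956 -2.917 -4.033
v -4.143 -2.922 -3.809
v -4.331 -3.043 -3.623
v -4.489 -3.258 -3.506
v -4.589 -3.53 -3.479
v -4.614 -3.812 -3.547
v -4.56 -4.055 -3.697
v -4.436 -4.218 -3.905
v -4.263 -4.271 -4.133
v -4.072 -4.207 -4.342
v -3.895 -4.035 -4.497
v -3.763 -3.786 -4.571
v 1.3 0.804 -0.739
v 1.876 0.911 -1.268
v 2.237 1.724 -0.71
v 1.66 1.616 -0.181
v 1.617 1.112 -1.394
v 1.977 1.925 -0.835
v 1.294 1.252 -1.389
v 1.655 2.065 -0.831
v 0.973 1.304 -1.256
v 1.334 2.116 -0.698
v 0.716 1.256 -1.021
v 1.077 2.069 -0.463
v 0.575 1.118 -0.729
v 0.936 1.931 -0.171
v 0.578 0.919 -0.44
v 0.938 1.732 0.118
v 0.723 0.696 -0.21
v 1.084 1.509 0.348
v 0.983 0.495 -0.085
v 1.343 1.308 0.474
v 1.305 0.355 -0.089
v 1.666 1.168 0.469
v 1.626 0.304 -0.222
v 1.987 1.116 0.336
v 1.883 0.351 -0.457
v 2.244 1.164 0.101
v 2.024 0.489 -0.749
v 2.385 1.302 -0.191
v 2.022 0.688 -1.038
v 2.382 1.501 -0.48
v 1.39 0.655 0.376
v 1.739 0.051 -0.16
v 1.27 -0.255 1.324
v 2.145 0.285 0.116
v 2.262 0.661 0.491
v 2.046 1.034 0.822
v 1.58 1.263 0.983
v 1.041 1.259 0.912
v 0.635 1.025 0.636
v 0.517 0.649 0.261
v 0.733 0.276 -0.071
v 1.2 0.047 -0.232
f 2 1 4
f 2 4 3
f 4 1 5
f 4 5 3
f 5 1 6
f 5 6 3
f 6 1 7
f 6 7 3
f 7 1 8
f 7 8 3
f 8 1 9
f 8 9 3
f 9 1 10
f 9 10 3
f 10 1 11
f 10 11 3
f 11 1 12
f 11 12 3
f 12 1 13
f 12 13 3
f 13 1 14
f 13 14 3
f 14 1 15
f 14 15 3
f 15 1 16
f 15 16 3
f 16 1 17
f 16 17 3
f 17 1 2
f 17 2 3
f 19 18 22
f 19 22 20
f 20 22 23
f 20 23 21
f 22 18 24
f 22 24 23
f 23 24 25
f 23 25 21
f 24 18 26
f 24 26 25
f 25 26 27
f 25 27 21
f 26 18 28
f 26 28 27
f 27 28 29
f 27 29 21
f 28 18 30
f 28 30 29
f 29 30 31
f 29 31 21
f 30 18 32
f 30 32 31
f 31 32 33
f 31 33 21
f 32 18 34
f 32 34 33
f 33 34 35
f 33 35 21
f 34 18 36
f 34 36 35
f 35 36 37
f 35 37 21
f 36 18 38
f 36 38 37
f 37 38 39
f 37 39 21
f 38 18 40
f 38 40 39
f 39 40 41
f 39 41 21
f 40 18 42
f 40 42 41
f 41 42 43
f 41 43 21
f 42 18 44
f 42 44 43
f 43 44 45
f 43 45 21
f 44 18 46
f 44 46 45
f 45 46 47
f 45 47 21
f 46 18 19
f 46 19 47
f 47 19 20
f 47 20 21
f 49 48 51
f 49 51 50
f 51 48 52
f 51 52 50
f 52 48 53
f 52 53 50
f 53 48 54
f 53 54 50
f 54 48 55
f 54 55 50
f 55 48 56
f 55 56 50
f 56 48 57
f 56 57 50
f 57 48 58
f 57 58 50
f 58 48 59
f 58 59 50
f 59 48 49
f 59 49 50



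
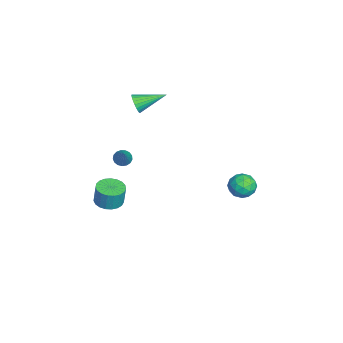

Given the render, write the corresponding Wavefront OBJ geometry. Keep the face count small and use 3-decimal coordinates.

v 2.546 -3.137 1.472
v 2.854 -2.923 1.142
v 3.754 -3.003 2.688
v 2.737 -2.739 1.238
v 2.575 -2.645 1.388
v 2.407 -2.665 1.557
v 2.271 -2.793 1.707
v 2.197 -2.999 1.802
v 2.204 -3.238 1.822
v 2.289 -3.453 1.762
v 2.433 -3.596 1.635
v 2.602 -3.634 1.471
v 2.759 -3.558 1.306
v 2.867 -3.386 1.18
v 2.901 -3.157 1.121
v 0.112 -4.005 -3.849
v 0.894 -3.818 -3.945
v 1.01 -3.689 -2.747
v 0.228 -3.875 -2.651
v 0.747 -3.516 -3.963
v 0.864 -3.386 -2.766
v 0.491 -3.298 -3.962
v 0.607 -3.168 -2.765
v 0.168 -3.202 -3.941
v 0.285 -3.072 -2.744
v -0.164 -3.245 -3.904
v -0.047 -3.116 -2.707
v -0.448 -3.42 -3.858
v -0.332 -3.29 -2.66
v -0.636 -3.695 -3.81
v -0.519 -3.566 -2.612
v -0.694 -4.024 -3.768
v -0.578 -3.895 -2.571
v -0.613 -4.35 -3.741
v -0.497 -4.22 -2.544
v -0.407 -4.616 -3.732
v -0.29 -4.487 -2.535
v -0.111 -4.777 -3.744
v 0.006 -4.647 -2.546
v 0.224 -4.803 -3.773
v 0.34 -4.674 -2.576
v 0.539 -4.692 -3.816
v 0.655 -4.563 -2.618
v 0.78 -4.462 -3.864
v 0.896 -4.333 -2.667
v 0.906 -4.153 -3.91
v 1.022 -4.023 -2.712
v -2.059 3.468 -4.484
v -1.572 3.958 -3.986
v -1.528 2.342 -3.894
v -1.041 2.832 -3.396
v -1.885 2.816 -3.283
v -2.213 3.512 -3.647
v -0.887 2.788 -4.233
v -1.215 3.484 -4.597
v -0.848 3.538 -3.831
v -1.464 3.555 -3.244
v -1.636 2.745 -4.636
v -2.252 2.762 -4.049
v -1.862 3.812 -4.287
v -1.238 2.488 -3.593
v -1.734 2.478 -3.526
v -1.448 2.767 -3.234
v -2.239 3.549 -4.088
v -1.953 3.838 -3.795
v -2.137 3.166 -3.382
v -1.147 2.462 -4.085
v -0.861 2.751 -3.792
v -1.652 3.533 -4.646
v -1.366 3.822 -4.354
v -0.963 3.134 -4.498
v -1.15 3.853 -3.903
v -0.838 3.191 -3.556
v -0.747 3.166 -4.048
v -0.94 3.575 -4.262
v -1.513 3.863 -3.558
v -1.2 3.201 -3.211
v -1.697 3.192 -3.144
v -1.889 3.601 -3.359
v -1.087 3.616 -3.467
v -1.9 3.099 -4.669
v -1.587 2.437 -4.322
v -1.211 2.699 -4.521
v -1.403 3.108 -4.736
v -2.262 3.109 -4.324
v -1.95 2.447 -3.977
v -2.16 2.725 -3.618
v -2.353 3.134 -3.832
v -2.013 2.684 -4.413
v -1.366 -2.539 2.863
v -1.055 -2.321 2.36
v -1.574 -0.921 3.437
v -1.287 -2.322 2.277
v -1.53 -2.355 2.283
v -1.749 -2.417 2.378
v -1.909 -2.497 2.546
v -1.986 -2.583 2.763
v -1.97 -2.663 2.994
v -1.861 -2.725 3.206
v -1.677 -2.758 3.366
v -1.445 -2.757 3.449
v -1.202 -2.724 3.443
v -0.984 -2.662 3.348
v -0.823 -2.582 3.18
v -0.746 -2.495 2.964
v -0.763 -2.415 2.732
v -0.871 -2.354 2.52
f 2 1 4
f 2 4 3
f 4 1 5
f 4 5 3
f 5 1 6
f 5 6 3
f 6 1 7
f 6 7 3
f 7 1 8
f 7 8 3
f 8 1 9
f 8 9 3
f 9 1 10
f 9 10 3
f 10 1 11
f 10 11 3
f 11 1 12
f 11 12 3
f 12 1 13
f 12 13 3
f 13 1 14
f 13 14 3
f 14 1 15
f 14 15 3
f 15 1 2
f 15 2 3
f 17 16 20
f 17 20 18
f 18 20 21
f 18 21 19
f 20 16 22
f 20 22 21
f 21 22 23
f 21 23 19
f 22 16 24
f 22 24 23
f 23 24 25
f 23 25 19
f 24 16 26
f 24 26 25
f 25 26 27
f 25 27 19
f 26 16 28
f 26 28 27
f 27 28 29
f 27 29 19
f 28 16 30
f 28 30 29
f 29 30 31
f 29 31 19
f 30 16 32
f 30 32 31
f 31 32 33
f 31 33 19
f 32 16 34
f 32 34 33
f 33 34 35
f 33 35 19
f 34 16 36
f 34 36 35
f 35 36 37
f 35 37 19
f 36 16 38
f 36 38 37
f 37 38 39
f 37 39 19
f 38 16 40
f 38 40 39
f 39 40 41
f 39 41 19
f 40 16 42
f 40 42 41
f 41 42 43
f 41 43 19
f 42 16 44
f 42 44 43
f 43 44 45
f 43 45 19
f 44 16 46
f 44 46 45
f 45 46 47
f 45 47 19
f 46 16 17
f 46 17 47
f 47 17 18
f 47 18 19
f 48 85 64
f 85 59 88
f 64 88 53
f 85 88 64
f 48 64 60
f 64 53 65
f 60 65 49
f 64 65 60
f 48 60 69
f 60 49 70
f 69 70 55
f 60 70 69
f 48 69 81
f 69 55 84
f 81 84 58
f 69 84 81
f 48 81 85
f 81 58 89
f 85 89 59
f 81 89 85
f 49 65 76
f 65 53 79
f 76 79 57
f 65 79 76
f 53 88 66
f 88 59 87
f 66 87 52
f 88 87 66
f 59 89 86
f 89 58 82
f 86 82 50
f 89 82 86
f 58 84 83
f 84 55 71
f 83 71 54
f 84 71 83
f 55 70 75
f 70 49 72
f 75 72 56
f 70 72 75
f 51 77 63
f 77 57 78
f 63 78 52
f 77 78 63
f 51 63 61
f 63 52 62
f 61 62 50
f 63 62 61
f 51 61 68
f 61 50 67
f 68 67 54
f 61 67 68
f 51 68 73
f 68 54 74
f 73 74 56
f 68 74 73
f 51 73 77
f 73 56 80
f 77 80 57
f 73 80 77
f 52 78 66
f 78 57 79
f 66 79 53
f 78 79 66
f 50 62 86
f 62 52 87
f 86 87 59
f 62 87 86
f 54 67 83
f 67 50 82
f 83 82 58
f 67 82 83
f 56 74 75
f 74 54 71
f 75 71 55
f 74 71 75
f 57 80 76
f 80 56 72
f 76 72 49
f 80 72 76
f 91 90 93
f 91 93 92
f 93 90 94
f 93 94 92
f 94 90 95
f 94 95 92
f 95 90 96
f 95 96 92
f 96 90 97
f 96 97 92
f 97 90 98
f 97 98 92
f 98 90 99
f 98 99 92
f 99 90 100
f 99 100 92
f 100 90 101
f 100 101 92
f 101 90 102
f 101 102 92
f 102 90 103
f 102 103 92
f 103 90 104
f 103 104 92
f 104 90 105
f 104 105 92
f 105 90 106
f 105 106 92
f 106 90 107
f 106 107 92
f 107 90 91
f 107 91 92

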